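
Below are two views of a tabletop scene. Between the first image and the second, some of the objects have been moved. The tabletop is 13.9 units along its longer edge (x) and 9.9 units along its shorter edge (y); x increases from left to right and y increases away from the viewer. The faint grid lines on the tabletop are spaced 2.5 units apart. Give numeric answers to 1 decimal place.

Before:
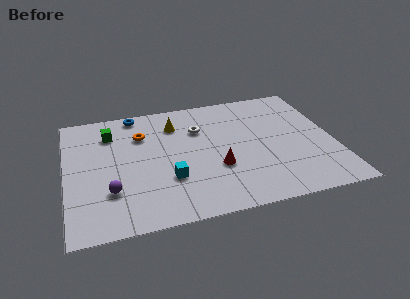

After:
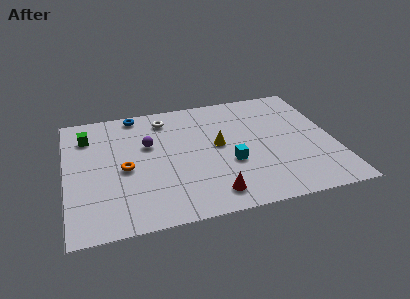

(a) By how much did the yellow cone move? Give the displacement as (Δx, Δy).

(2.1, -2.3)

From the two frames, the yellow cone sits at roughly (5.8, 7.6) before and (7.9, 5.3) after.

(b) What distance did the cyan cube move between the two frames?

3.2

The cyan cube moved from about (5.2, 3.2) to (8.4, 3.7), a distance of √(3.2² + 0.5²) ≈ 3.2.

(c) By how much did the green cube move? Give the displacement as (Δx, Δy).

(-1.2, 0.0)

The green cube started near (2.4, 7.6) and ended near (1.2, 7.6).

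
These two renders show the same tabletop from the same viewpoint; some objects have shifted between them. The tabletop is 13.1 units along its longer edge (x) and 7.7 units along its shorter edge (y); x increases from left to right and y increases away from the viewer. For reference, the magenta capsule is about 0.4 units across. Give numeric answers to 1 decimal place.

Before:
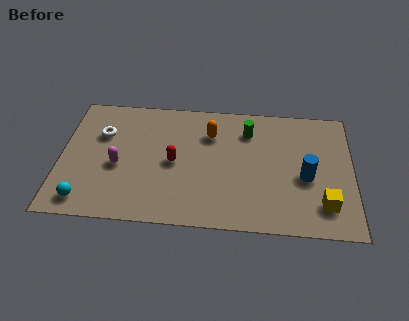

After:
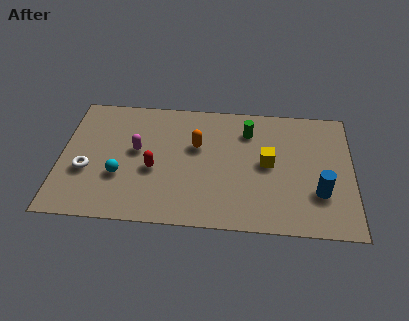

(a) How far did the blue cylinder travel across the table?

1.1

The blue cylinder was near (11.0, 3.3) before and (11.6, 2.4) after, so it travelled √(0.6² + 0.9²) ≈ 1.1 units.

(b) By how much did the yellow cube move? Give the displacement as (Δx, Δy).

(-2.5, 2.3)

The yellow cube was at about (11.8, 1.7) and moved to about (9.3, 4.0).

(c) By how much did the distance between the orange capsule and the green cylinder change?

+0.8

The distance was about 1.7 in the first image and 2.5 in the second, so they moved 0.8 units further apart.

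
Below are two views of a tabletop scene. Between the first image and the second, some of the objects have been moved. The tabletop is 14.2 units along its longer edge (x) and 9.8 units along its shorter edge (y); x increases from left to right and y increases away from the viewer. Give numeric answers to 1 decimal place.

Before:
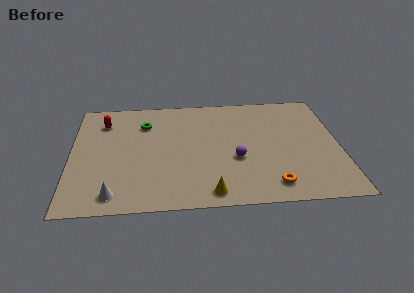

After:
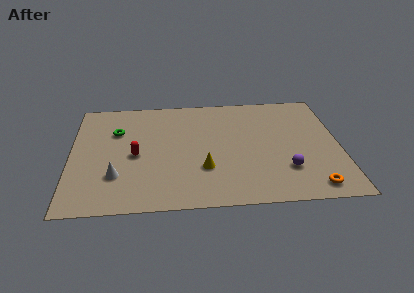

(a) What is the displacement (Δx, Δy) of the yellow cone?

(-0.3, 2.0)

The yellow cone started near (7.3, 1.1) and ended near (7.0, 3.1).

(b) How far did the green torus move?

1.6

The green torus moved from about (3.9, 7.3) to (2.4, 6.7), a distance of √(1.5² + 0.6²) ≈ 1.6.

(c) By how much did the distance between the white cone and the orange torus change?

+2.1

They were about 8.2 units apart before and 10.3 after — 2.1 units further apart.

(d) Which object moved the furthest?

the red capsule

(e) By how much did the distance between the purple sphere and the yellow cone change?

+1.3

The distance was about 3.0 in the first image and 4.3 in the second, so they moved 1.3 units further apart.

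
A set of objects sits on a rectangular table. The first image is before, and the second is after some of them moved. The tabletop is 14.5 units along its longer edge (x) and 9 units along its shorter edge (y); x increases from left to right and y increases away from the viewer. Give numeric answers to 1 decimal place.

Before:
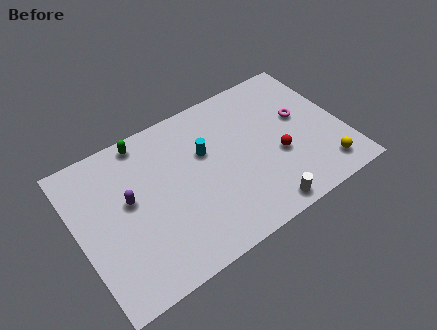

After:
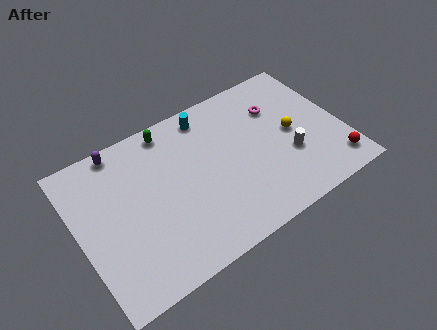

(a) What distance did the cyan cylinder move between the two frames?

2.2

From (7.1, 5.7) to (7.6, 7.8), the cyan cylinder covered √(0.5² + 2.1²) ≈ 2.2 units.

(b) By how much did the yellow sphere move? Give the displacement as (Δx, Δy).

(-1.2, 3.0)

The yellow sphere started near (13.0, 1.5) and ended near (11.8, 4.5).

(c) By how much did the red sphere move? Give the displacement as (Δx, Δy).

(2.8, -2.0)

The red sphere started near (10.8, 3.5) and ended near (13.6, 1.5).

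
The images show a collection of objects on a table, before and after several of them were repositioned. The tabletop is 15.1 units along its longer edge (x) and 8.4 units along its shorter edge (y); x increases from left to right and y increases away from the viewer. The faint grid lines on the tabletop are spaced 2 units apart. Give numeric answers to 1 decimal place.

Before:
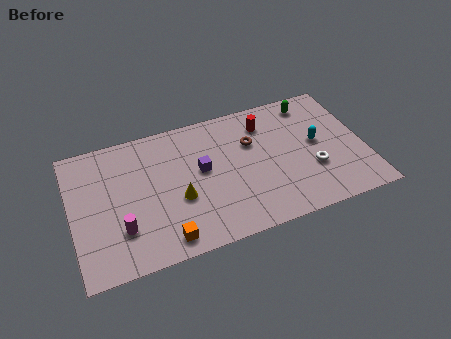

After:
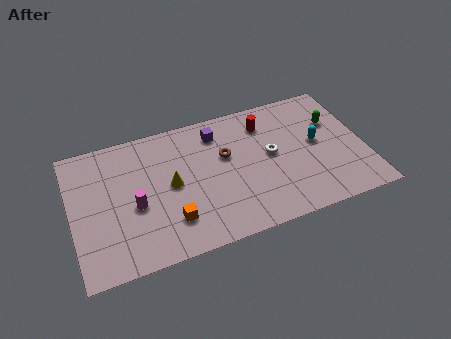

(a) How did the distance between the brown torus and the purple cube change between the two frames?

-1.2

The distance was about 2.8 in the first image and 1.6 in the second, so they moved 1.2 units closer together.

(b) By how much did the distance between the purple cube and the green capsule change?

-0.4

Before: roughly 6.5 units apart; after: 6.1. That's 0.4 units closer together.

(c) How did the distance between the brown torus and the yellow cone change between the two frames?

-1.6

The distance was about 4.6 in the first image and 3.0 in the second, so they moved 1.6 units closer together.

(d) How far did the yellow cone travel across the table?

1.0

The yellow cone was near (5.4, 3.3) before and (5.1, 4.3) after, so it travelled √(0.3² + 1.0²) ≈ 1.0 units.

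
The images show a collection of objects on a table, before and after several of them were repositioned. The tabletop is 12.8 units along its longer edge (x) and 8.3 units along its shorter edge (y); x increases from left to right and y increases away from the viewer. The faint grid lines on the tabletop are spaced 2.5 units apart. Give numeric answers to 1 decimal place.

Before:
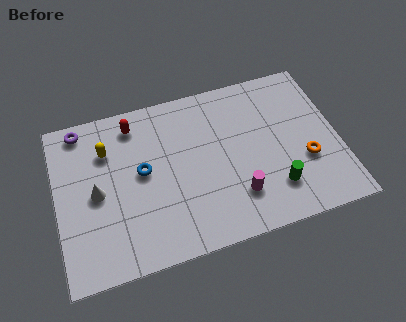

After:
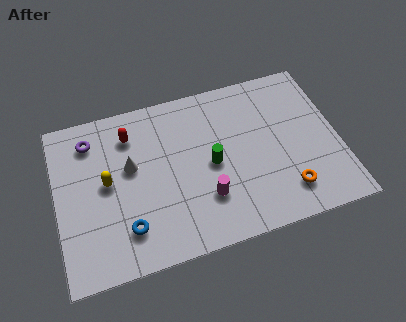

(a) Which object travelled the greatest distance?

the green cylinder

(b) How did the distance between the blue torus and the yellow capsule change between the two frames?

+0.5

The distance was about 2.1 in the first image and 2.6 in the second, so they moved 0.5 units further apart.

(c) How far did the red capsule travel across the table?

0.5

The red capsule moved from about (3.7, 7.0) to (3.5, 6.5), a distance of √(0.2² + 0.5²) ≈ 0.5.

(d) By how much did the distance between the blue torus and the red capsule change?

+2.1

Before: roughly 2.5 units apart; after: 4.6. That's 2.1 units further apart.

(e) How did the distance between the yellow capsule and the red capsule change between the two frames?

+0.8

The distance was about 1.6 in the first image and 2.4 in the second, so they moved 0.8 units further apart.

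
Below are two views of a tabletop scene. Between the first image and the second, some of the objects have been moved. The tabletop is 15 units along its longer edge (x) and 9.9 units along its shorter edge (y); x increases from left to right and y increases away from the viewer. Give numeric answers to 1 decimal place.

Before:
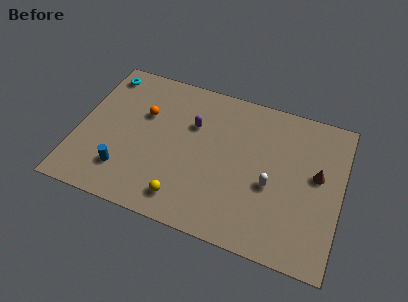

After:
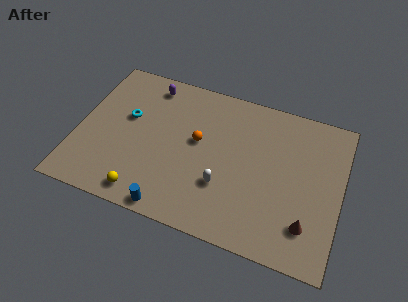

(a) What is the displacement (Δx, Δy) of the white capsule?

(-2.6, -0.9)

From the two frames, the white capsule sits at roughly (11.1, 4.1) before and (8.5, 3.2) after.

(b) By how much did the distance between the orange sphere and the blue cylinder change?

+0.7

They were about 4.2 units apart before and 4.9 after — 0.7 units further apart.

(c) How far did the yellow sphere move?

2.2

The yellow sphere moved from about (6.4, 1.6) to (4.2, 1.2), a distance of √(2.2² + 0.4²) ≈ 2.2.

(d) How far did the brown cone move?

3.3

The brown cone moved from about (13.6, 5.6) to (13.3, 2.3), a distance of √(0.3² + 3.3²) ≈ 3.3.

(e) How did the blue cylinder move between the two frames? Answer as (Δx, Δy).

(2.9, -1.5)

The blue cylinder was at about (2.9, 2.3) and moved to about (5.8, 0.8).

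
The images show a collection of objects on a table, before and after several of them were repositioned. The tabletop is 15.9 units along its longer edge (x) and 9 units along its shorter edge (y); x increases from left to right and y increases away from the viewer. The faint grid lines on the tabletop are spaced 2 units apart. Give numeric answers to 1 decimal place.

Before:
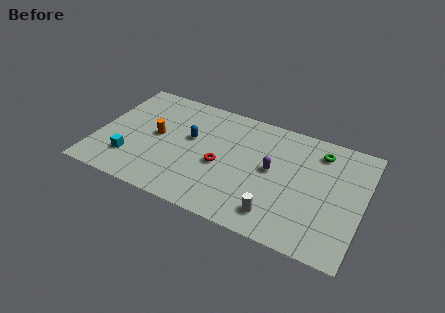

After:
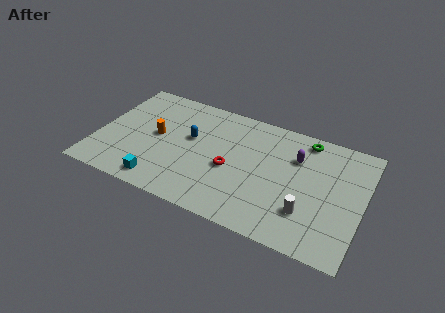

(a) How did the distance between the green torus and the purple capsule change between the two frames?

-2.0

The distance was about 3.6 in the first image and 1.6 in the second, so they moved 2.0 units closer together.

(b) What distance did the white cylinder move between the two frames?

1.9

The white cylinder moved from about (11.1, 1.6) to (12.8, 2.5), a distance of √(1.7² + 0.9²) ≈ 1.9.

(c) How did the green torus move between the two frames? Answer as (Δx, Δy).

(-0.9, 0.6)

The green torus was at about (13.1, 7.3) and moved to about (12.2, 7.9).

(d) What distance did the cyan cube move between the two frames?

2.3

From (2.2, 2.3) to (4.2, 1.2), the cyan cube covered √(2.0² + 1.1²) ≈ 2.3 units.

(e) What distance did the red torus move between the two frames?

0.6

The red torus moved from about (7.5, 3.9) to (8.1, 3.9), a distance of √(0.6² + 0.0²) ≈ 0.6.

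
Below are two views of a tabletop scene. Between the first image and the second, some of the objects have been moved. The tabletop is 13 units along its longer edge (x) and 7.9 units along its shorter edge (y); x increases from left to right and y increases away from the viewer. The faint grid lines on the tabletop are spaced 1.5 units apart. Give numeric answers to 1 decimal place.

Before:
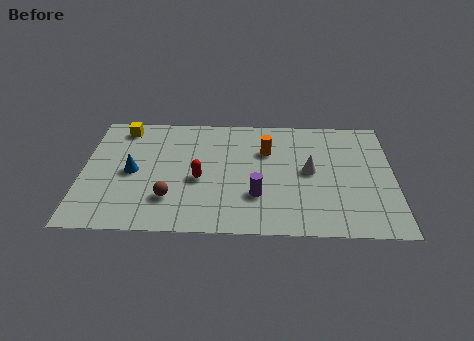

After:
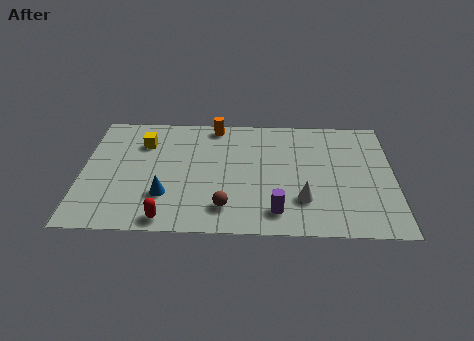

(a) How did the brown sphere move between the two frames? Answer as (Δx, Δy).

(2.3, -0.5)

The brown sphere was at about (3.7, 2.1) and moved to about (6.0, 1.6).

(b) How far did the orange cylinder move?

2.8

The orange cylinder moved from about (7.7, 5.4) to (5.5, 7.1), a distance of √(2.2² + 1.7²) ≈ 2.8.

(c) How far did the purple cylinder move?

1.3

The purple cylinder was near (7.3, 2.4) before and (8.1, 1.4) after, so it travelled √(0.8² + 1.0²) ≈ 1.3 units.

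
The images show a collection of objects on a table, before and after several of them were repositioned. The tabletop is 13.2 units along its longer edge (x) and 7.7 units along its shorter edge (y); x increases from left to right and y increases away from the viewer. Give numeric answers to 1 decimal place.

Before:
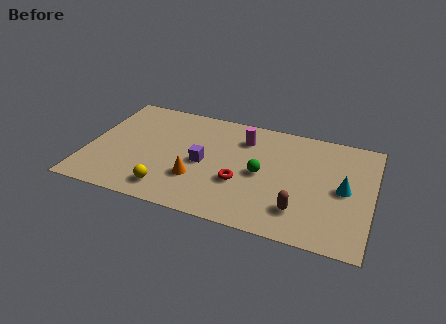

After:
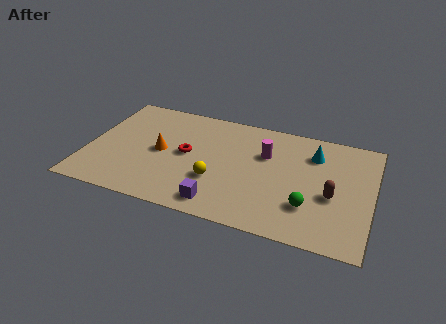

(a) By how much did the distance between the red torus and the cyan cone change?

+1.3

Before: roughly 4.8 units apart; after: 6.1. That's 1.3 units further apart.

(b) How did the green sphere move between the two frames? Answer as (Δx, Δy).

(2.3, -1.5)

The green sphere was at about (8.1, 3.7) and moved to about (10.4, 2.2).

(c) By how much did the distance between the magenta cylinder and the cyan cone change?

-2.9

They were about 5.2 units apart before and 2.3 after — 2.9 units closer together.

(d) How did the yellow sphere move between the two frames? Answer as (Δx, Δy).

(2.1, 1.3)

The yellow sphere was at about (4.0, 1.3) and moved to about (6.1, 2.6).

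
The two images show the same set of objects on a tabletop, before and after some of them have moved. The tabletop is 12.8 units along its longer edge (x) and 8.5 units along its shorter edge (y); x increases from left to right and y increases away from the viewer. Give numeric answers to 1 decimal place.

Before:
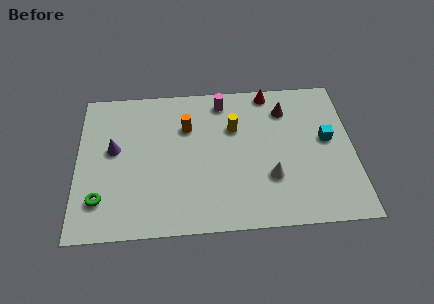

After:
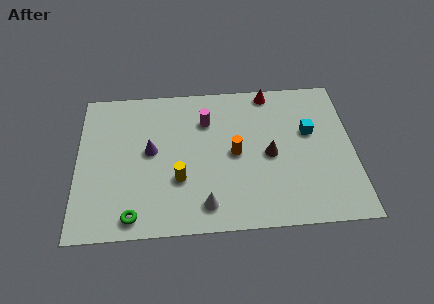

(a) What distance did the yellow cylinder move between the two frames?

3.8

The yellow cylinder moved from about (7.3, 5.7) to (4.7, 2.9), a distance of √(2.6² + 2.8²) ≈ 3.8.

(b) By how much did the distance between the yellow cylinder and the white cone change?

-1.5

They were about 3.4 units apart before and 1.9 after — 1.5 units closer together.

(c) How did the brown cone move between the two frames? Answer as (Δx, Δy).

(-0.8, -2.6)

The brown cone was at about (9.7, 6.6) and moved to about (8.9, 4.0).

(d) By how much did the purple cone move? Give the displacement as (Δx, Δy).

(1.7, -0.2)

The purple cone was at about (1.7, 4.8) and moved to about (3.4, 4.6).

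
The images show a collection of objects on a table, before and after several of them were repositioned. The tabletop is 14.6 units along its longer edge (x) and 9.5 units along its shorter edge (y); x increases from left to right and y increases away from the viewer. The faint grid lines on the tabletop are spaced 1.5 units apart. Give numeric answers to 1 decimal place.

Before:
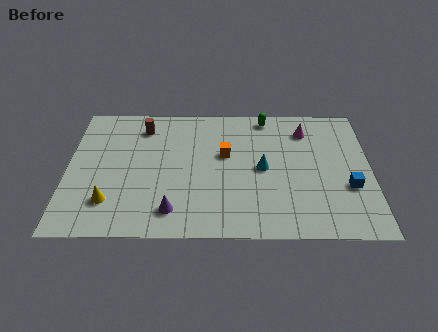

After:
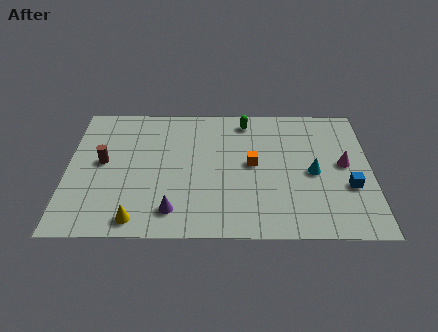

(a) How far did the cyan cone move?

2.4

From (9.4, 4.7) to (11.8, 4.4), the cyan cone covered √(2.4² + 0.3²) ≈ 2.4 units.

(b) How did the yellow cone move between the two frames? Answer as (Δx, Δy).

(1.3, -1.2)

The yellow cone started near (2.1, 2.3) and ended near (3.4, 1.1).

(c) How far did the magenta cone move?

3.1

The magenta cone moved from about (11.5, 7.5) to (13.3, 5.0), a distance of √(1.8² + 2.5²) ≈ 3.1.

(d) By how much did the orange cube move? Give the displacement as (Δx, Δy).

(1.3, -0.7)

The orange cube started near (7.6, 5.7) and ended near (8.9, 5.0).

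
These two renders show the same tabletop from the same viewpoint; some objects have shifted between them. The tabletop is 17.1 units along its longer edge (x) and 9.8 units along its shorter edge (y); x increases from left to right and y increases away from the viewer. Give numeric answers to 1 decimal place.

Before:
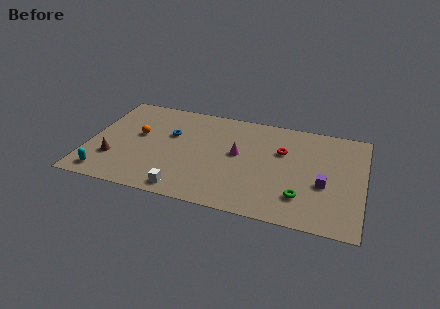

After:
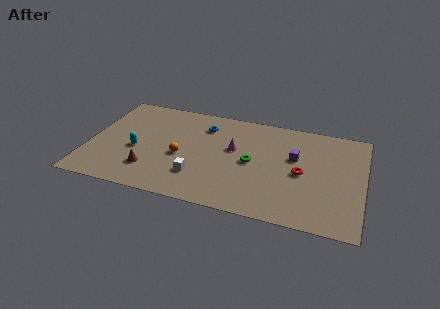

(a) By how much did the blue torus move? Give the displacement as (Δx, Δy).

(2.0, 1.4)

The blue torus started near (5.0, 6.2) and ended near (7.0, 7.6).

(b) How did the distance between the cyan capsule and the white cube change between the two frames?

-0.7

The distance was about 5.0 in the first image and 4.3 in the second, so they moved 0.7 units closer together.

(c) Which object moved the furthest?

the green torus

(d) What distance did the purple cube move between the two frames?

2.8

The purple cube was near (14.7, 3.9) before and (12.8, 6.0) after, so it travelled √(1.9² + 2.1²) ≈ 2.8 units.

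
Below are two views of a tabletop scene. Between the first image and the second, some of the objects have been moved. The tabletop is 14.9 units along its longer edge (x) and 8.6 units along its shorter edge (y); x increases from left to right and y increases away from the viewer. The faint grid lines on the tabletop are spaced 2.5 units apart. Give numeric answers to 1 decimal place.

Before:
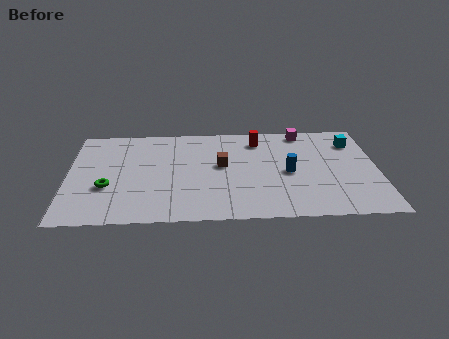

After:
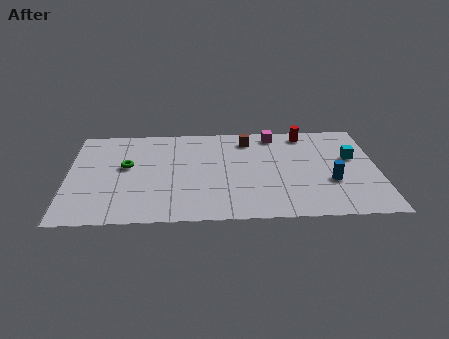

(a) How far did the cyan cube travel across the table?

1.4

The cyan cube moved from about (13.8, 6.6) to (13.7, 5.2), a distance of √(0.1² + 1.4²) ≈ 1.4.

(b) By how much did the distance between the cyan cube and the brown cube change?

-1.3

Before: roughly 6.6 units apart; after: 5.3. That's 1.3 units closer together.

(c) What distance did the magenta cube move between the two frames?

1.4

The magenta cube moved from about (11.4, 7.7) to (10.0, 7.5), a distance of √(1.4² + 0.2²) ≈ 1.4.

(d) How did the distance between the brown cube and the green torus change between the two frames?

+0.5

The distance was about 5.8 in the first image and 6.3 in the second, so they moved 0.5 units further apart.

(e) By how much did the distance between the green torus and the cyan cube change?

-1.5

Before: roughly 12.4 units apart; after: 10.9. That's 1.5 units closer together.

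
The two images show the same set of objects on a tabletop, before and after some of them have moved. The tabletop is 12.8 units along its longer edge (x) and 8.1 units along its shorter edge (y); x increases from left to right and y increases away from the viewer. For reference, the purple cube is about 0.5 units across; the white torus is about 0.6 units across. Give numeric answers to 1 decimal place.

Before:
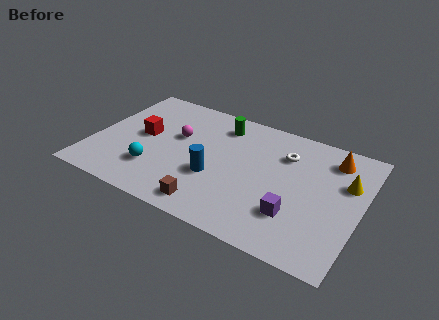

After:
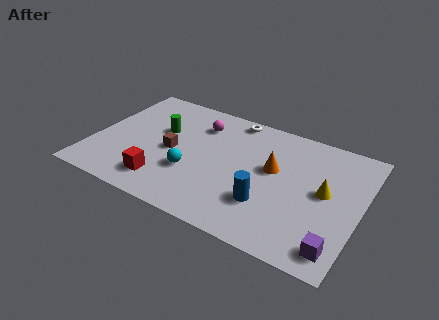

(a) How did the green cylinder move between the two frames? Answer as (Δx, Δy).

(-2.7, -1.6)

The green cylinder started near (5.8, 6.6) and ended near (3.1, 5.0).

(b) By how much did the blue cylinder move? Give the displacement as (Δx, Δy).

(2.6, -0.6)

The blue cylinder started near (6.0, 3.0) and ended near (8.6, 2.4).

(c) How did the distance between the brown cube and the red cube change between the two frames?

-2.8

The distance was about 5.0 in the first image and 2.2 in the second, so they moved 2.8 units closer together.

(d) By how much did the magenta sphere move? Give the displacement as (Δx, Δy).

(0.9, 1.3)

The magenta sphere was at about (3.9, 4.9) and moved to about (4.8, 6.2).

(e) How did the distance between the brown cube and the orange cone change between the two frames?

-2.6

They were about 7.5 units apart before and 4.9 after — 2.6 units closer together.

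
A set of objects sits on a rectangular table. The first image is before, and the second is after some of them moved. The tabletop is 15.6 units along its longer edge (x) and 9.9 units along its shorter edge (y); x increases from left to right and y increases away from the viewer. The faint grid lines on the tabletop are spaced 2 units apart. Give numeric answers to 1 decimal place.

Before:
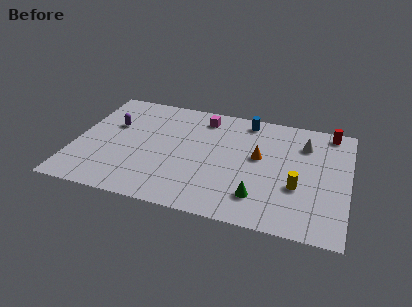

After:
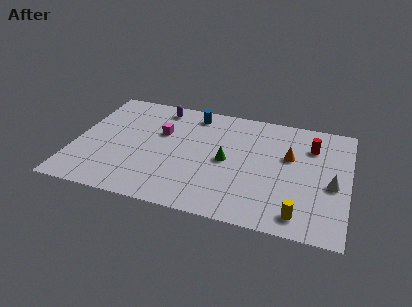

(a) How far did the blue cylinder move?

3.1

From (9.6, 8.7) to (6.5, 8.5), the blue cylinder covered √(3.1² + 0.2²) ≈ 3.1 units.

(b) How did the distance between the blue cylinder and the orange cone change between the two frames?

+3.0

They were about 3.2 units apart before and 6.2 after — 3.0 units further apart.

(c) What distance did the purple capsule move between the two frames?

3.4

From (2.0, 6.3) to (4.5, 8.6), the purple capsule covered √(2.5² + 2.3²) ≈ 3.4 units.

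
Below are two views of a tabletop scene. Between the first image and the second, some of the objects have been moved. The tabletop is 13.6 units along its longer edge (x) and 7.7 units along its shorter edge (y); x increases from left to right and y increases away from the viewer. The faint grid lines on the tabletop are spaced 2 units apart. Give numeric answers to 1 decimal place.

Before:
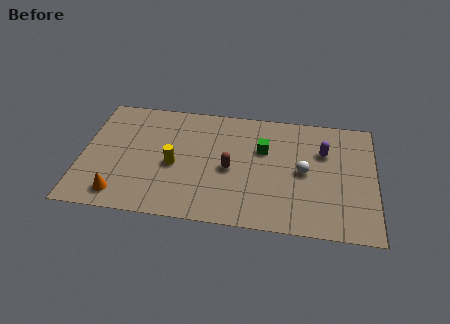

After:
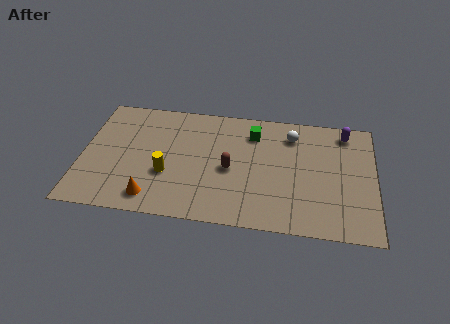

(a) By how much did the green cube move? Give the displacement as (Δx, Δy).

(-0.5, 1.0)

The green cube was at about (8.4, 5.0) and moved to about (7.9, 6.0).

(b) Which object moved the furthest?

the white sphere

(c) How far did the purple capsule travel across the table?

1.7

The purple capsule was near (11.2, 5.2) before and (12.2, 6.6) after, so it travelled √(1.0² + 1.4²) ≈ 1.7 units.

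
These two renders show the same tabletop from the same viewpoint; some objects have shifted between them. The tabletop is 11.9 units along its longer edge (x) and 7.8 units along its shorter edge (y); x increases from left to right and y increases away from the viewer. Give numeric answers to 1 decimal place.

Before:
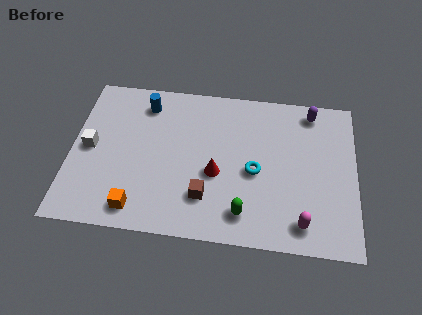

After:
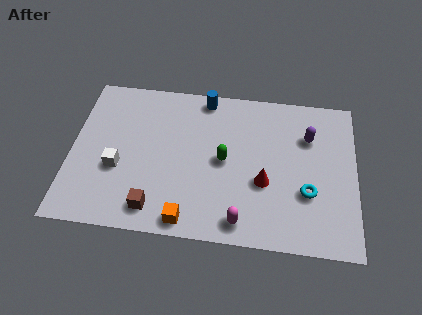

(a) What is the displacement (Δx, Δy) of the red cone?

(2.0, -0.2)

From the two frames, the red cone sits at roughly (6.1, 3.2) before and (8.1, 3.0) after.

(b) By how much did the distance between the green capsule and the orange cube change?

-1.0

Before: roughly 4.4 units apart; after: 3.4. That's 1.0 units closer together.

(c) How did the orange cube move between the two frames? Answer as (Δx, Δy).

(2.1, -0.3)

The orange cube started near (2.9, 1.1) and ended near (5.0, 0.8).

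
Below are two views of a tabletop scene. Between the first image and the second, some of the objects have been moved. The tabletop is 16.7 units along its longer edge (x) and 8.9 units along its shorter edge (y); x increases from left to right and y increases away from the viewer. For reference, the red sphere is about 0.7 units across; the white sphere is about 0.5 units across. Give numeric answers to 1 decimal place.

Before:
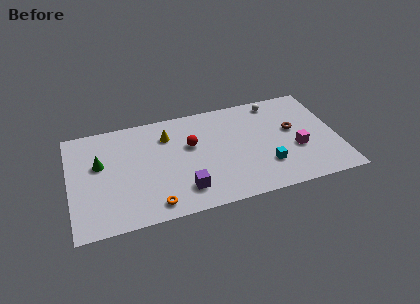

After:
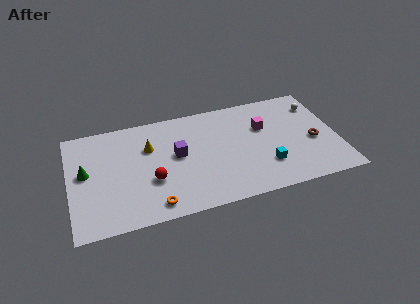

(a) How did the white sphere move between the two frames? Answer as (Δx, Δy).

(2.6, -0.9)

From the two frames, the white sphere sits at roughly (13.1, 7.8) before and (15.7, 6.9) after.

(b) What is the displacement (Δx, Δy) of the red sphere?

(-2.6, -2.3)

From the two frames, the red sphere sits at roughly (7.6, 5.5) before and (5.0, 3.2) after.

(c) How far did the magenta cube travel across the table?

3.1

The magenta cube moved from about (14.1, 3.4) to (12.2, 5.8), a distance of √(1.9² + 2.4²) ≈ 3.1.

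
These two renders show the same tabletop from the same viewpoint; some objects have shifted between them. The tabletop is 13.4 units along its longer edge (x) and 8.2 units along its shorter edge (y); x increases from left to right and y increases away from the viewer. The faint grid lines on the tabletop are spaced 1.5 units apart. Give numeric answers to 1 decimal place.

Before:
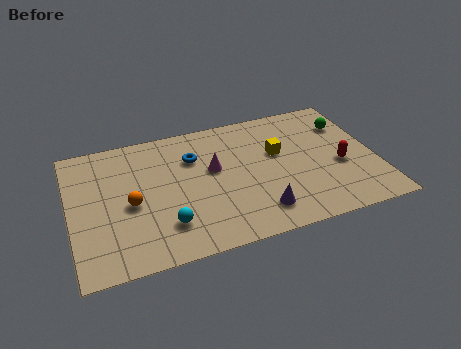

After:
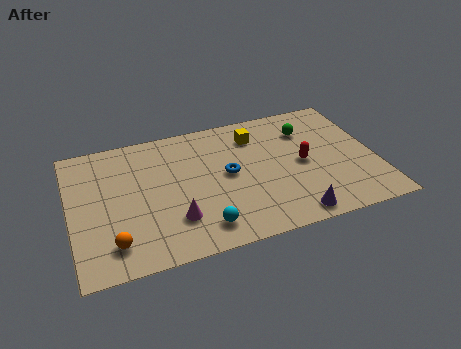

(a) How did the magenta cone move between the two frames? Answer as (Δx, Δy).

(-1.9, -2.6)

The magenta cone was at about (6.3, 4.8) and moved to about (4.4, 2.2).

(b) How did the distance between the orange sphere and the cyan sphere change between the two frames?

+1.6

They were about 2.2 units apart before and 3.8 after — 1.6 units further apart.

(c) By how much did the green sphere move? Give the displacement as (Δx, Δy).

(-1.8, 0.1)

The green sphere was at about (12.4, 6.0) and moved to about (10.6, 6.1).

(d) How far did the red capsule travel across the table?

1.7

The red capsule moved from about (11.8, 3.4) to (10.2, 4.0), a distance of √(1.6² + 0.6²) ≈ 1.7.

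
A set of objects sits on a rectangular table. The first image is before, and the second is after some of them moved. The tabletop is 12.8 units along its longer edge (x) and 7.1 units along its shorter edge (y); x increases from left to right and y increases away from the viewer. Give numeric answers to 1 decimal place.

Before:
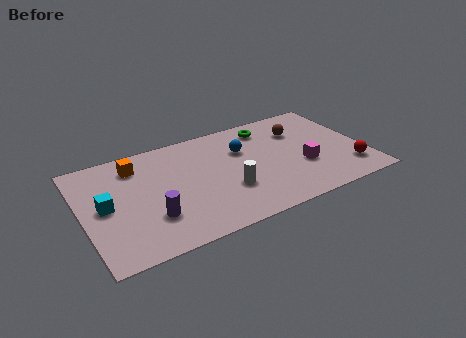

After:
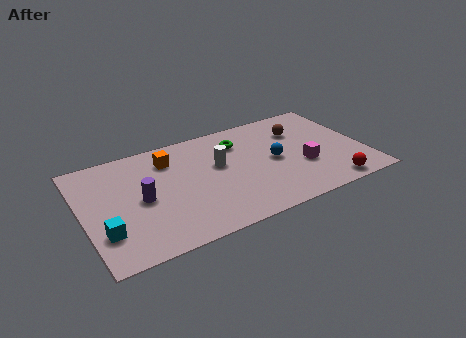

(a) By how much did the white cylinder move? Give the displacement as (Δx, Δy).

(-0.2, 1.8)

The white cylinder was at about (6.4, 2.4) and moved to about (6.2, 4.2).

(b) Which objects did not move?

the brown sphere and the magenta cube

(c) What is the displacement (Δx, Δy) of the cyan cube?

(-0.2, -1.6)

The cyan cube was at about (1.0, 3.6) and moved to about (0.8, 2.0).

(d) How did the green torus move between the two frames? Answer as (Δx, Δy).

(-1.4, -0.5)

The green torus was at about (8.7, 5.9) and moved to about (7.3, 5.4).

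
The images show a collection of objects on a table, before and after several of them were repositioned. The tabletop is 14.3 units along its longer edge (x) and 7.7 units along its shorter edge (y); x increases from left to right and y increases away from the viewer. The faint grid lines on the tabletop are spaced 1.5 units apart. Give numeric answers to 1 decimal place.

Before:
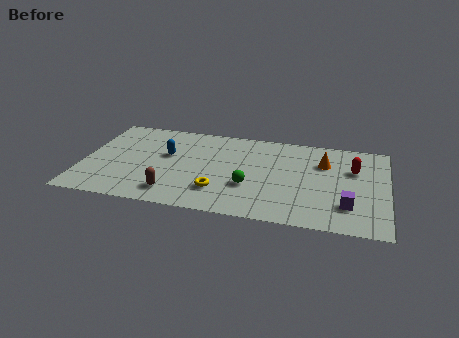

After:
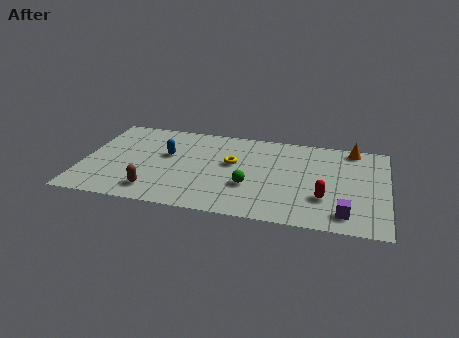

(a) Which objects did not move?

the green sphere and the blue capsule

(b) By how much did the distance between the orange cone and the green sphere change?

+2.0

The distance was about 4.3 in the first image and 6.3 in the second, so they moved 2.0 units further apart.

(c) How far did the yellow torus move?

2.5

The yellow torus was near (6.5, 2.0) before and (7.0, 4.5) after, so it travelled √(0.5² + 2.5²) ≈ 2.5 units.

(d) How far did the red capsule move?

3.0

The red capsule was near (12.7, 5.1) before and (11.4, 2.4) after, so it travelled √(1.3² + 2.7²) ≈ 3.0 units.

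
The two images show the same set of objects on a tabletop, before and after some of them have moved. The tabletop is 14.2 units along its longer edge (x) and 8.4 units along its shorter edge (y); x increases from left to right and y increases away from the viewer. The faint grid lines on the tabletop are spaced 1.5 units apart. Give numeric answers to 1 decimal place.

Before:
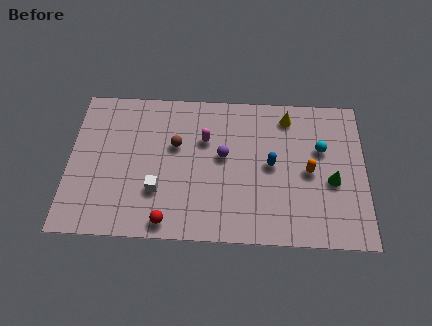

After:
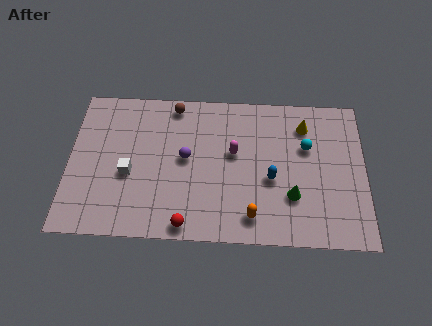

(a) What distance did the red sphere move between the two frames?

0.9

From (4.8, 0.9) to (5.7, 0.8), the red sphere covered √(0.9² + 0.1²) ≈ 0.9 units.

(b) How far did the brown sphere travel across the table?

2.3

The brown sphere was near (5.1, 5.2) before and (5.0, 7.5) after, so it travelled √(0.1² + 2.3²) ≈ 2.3 units.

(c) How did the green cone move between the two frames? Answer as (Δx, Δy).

(-1.9, -0.9)

From the two frames, the green cone sits at roughly (12.6, 3.5) before and (10.7, 2.6) after.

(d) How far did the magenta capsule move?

1.6

The magenta capsule was near (6.5, 5.6) before and (7.9, 4.9) after, so it travelled √(1.4² + 0.7²) ≈ 1.6 units.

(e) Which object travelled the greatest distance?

the orange capsule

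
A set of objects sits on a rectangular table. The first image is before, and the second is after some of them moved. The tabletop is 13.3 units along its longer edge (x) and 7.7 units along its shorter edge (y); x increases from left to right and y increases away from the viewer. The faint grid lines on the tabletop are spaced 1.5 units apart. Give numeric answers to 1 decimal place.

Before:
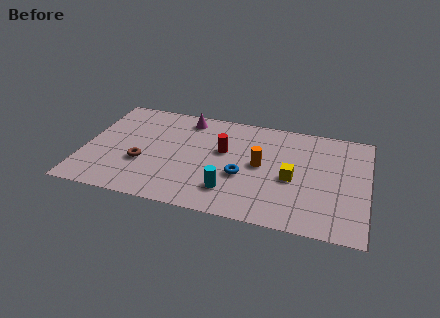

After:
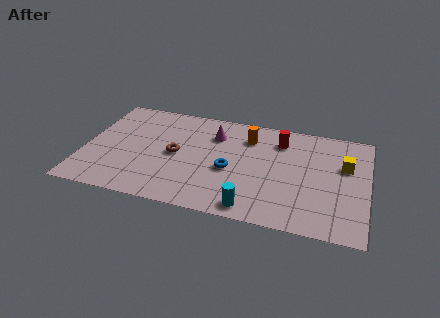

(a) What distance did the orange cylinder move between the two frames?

2.0

From (8.3, 4.0) to (7.6, 5.9), the orange cylinder covered √(0.7² + 1.9²) ≈ 2.0 units.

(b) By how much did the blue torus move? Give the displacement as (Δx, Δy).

(-0.6, 0.3)

From the two frames, the blue torus sits at roughly (7.5, 3.0) before and (6.9, 3.3) after.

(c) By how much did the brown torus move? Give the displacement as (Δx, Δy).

(1.5, 1.0)

From the two frames, the brown torus sits at roughly (2.8, 2.8) before and (4.3, 3.8) after.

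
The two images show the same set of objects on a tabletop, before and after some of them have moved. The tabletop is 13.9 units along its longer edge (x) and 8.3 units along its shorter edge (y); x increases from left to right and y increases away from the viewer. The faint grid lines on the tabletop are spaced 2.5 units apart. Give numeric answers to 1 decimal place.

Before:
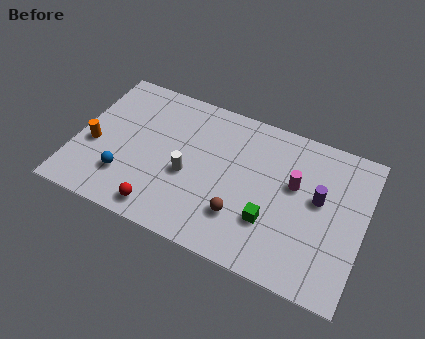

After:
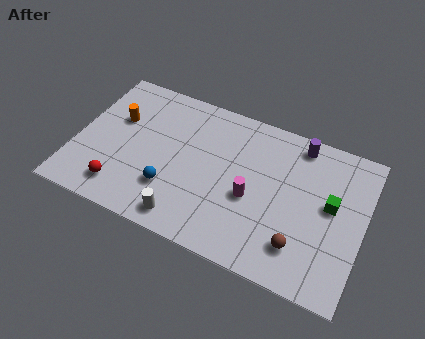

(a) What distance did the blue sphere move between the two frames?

2.2

From (2.6, 2.2) to (4.8, 2.4), the blue sphere covered √(2.2² + 0.2²) ≈ 2.2 units.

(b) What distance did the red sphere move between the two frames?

2.0

The red sphere moved from about (4.5, 1.1) to (2.5, 1.5), a distance of √(2.0² + 0.4²) ≈ 2.0.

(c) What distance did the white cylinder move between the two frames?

2.4

The white cylinder moved from about (5.5, 3.5) to (5.7, 1.1), a distance of √(0.2² + 2.4²) ≈ 2.4.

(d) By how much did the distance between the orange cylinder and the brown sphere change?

+2.5

The distance was about 7.4 in the first image and 9.9 in the second, so they moved 2.5 units further apart.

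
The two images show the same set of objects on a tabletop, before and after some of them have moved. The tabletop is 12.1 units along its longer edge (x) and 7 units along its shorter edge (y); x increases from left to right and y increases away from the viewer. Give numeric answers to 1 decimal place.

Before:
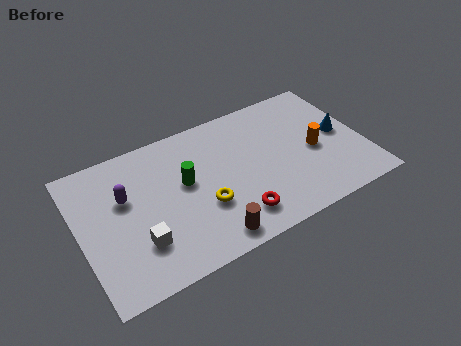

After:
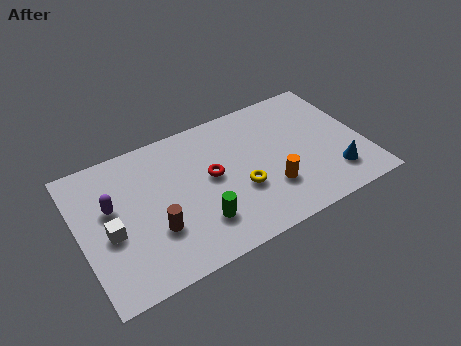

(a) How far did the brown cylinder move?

2.5

From (5.1, 0.9) to (3.0, 2.3), the brown cylinder covered √(2.1² + 1.4²) ≈ 2.5 units.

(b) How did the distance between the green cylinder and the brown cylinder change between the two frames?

-1.3

They were about 3.2 units apart before and 1.9 after — 1.3 units closer together.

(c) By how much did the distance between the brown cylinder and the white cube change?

-1.1

They were about 3.0 units apart before and 1.9 after — 1.1 units closer together.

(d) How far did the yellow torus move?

1.6

The yellow torus moved from about (5.1, 2.5) to (6.7, 2.6), a distance of √(1.6² + 0.1²) ≈ 1.6.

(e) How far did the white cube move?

1.5

From (2.3, 2.0) to (1.2, 3.0), the white cube covered √(1.1² + 1.0²) ≈ 1.5 units.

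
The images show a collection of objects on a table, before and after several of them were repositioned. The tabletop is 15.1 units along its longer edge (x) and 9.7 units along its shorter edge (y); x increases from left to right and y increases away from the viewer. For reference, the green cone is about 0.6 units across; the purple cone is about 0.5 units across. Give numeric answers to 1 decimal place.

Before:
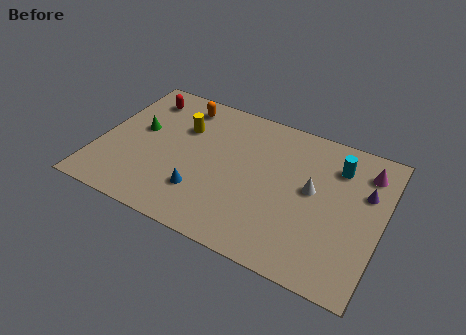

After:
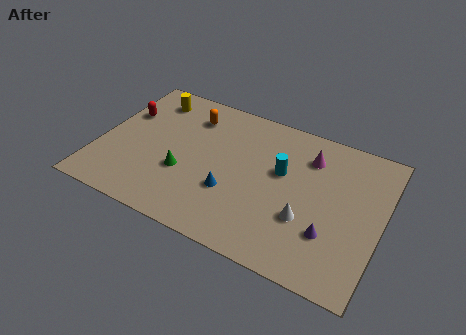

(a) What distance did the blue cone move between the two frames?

1.7

The blue cone moved from about (5.8, 2.6) to (7.3, 3.3), a distance of √(1.5² + 0.7²) ≈ 1.7.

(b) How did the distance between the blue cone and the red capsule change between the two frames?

+0.4

Before: roughly 6.6 units apart; after: 7.0. That's 0.4 units further apart.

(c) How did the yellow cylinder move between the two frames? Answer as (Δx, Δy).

(-2.0, 1.4)

The yellow cylinder started near (4.2, 6.6) and ended near (2.2, 8.0).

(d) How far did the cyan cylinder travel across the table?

3.2

The cyan cylinder moved from about (12.5, 7.4) to (9.7, 5.8), a distance of √(2.8² + 1.6²) ≈ 3.2.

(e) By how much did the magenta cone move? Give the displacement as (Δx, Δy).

(-3.0, -0.3)

The magenta cone was at about (14.0, 7.7) and moved to about (11.0, 7.4).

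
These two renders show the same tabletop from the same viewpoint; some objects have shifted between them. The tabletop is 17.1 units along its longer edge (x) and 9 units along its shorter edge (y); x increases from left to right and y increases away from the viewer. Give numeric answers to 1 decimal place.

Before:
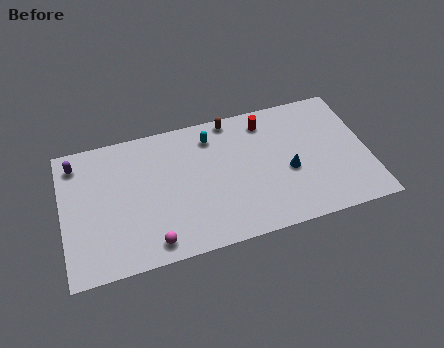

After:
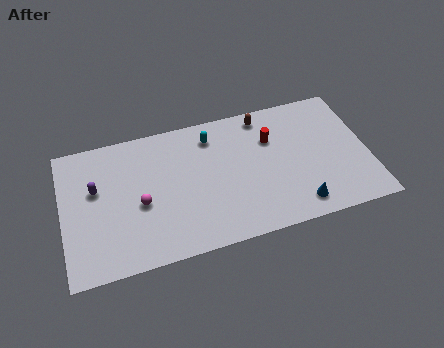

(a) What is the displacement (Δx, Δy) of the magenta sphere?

(-0.5, 2.7)

The magenta sphere started near (4.8, 1.2) and ended near (4.3, 3.9).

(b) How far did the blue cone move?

2.4

The blue cone moved from about (12.6, 3.8) to (12.9, 1.4), a distance of √(0.3² + 2.4²) ≈ 2.4.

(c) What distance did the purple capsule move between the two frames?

2.2

From (0.9, 7.5) to (1.9, 5.5), the purple capsule covered √(1.0² + 2.0²) ≈ 2.2 units.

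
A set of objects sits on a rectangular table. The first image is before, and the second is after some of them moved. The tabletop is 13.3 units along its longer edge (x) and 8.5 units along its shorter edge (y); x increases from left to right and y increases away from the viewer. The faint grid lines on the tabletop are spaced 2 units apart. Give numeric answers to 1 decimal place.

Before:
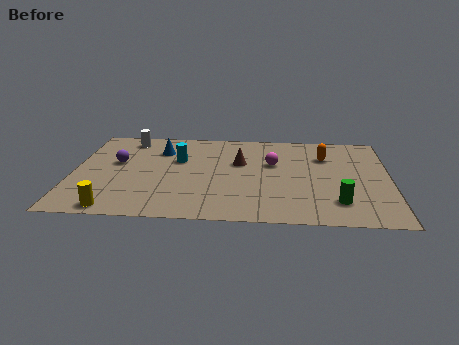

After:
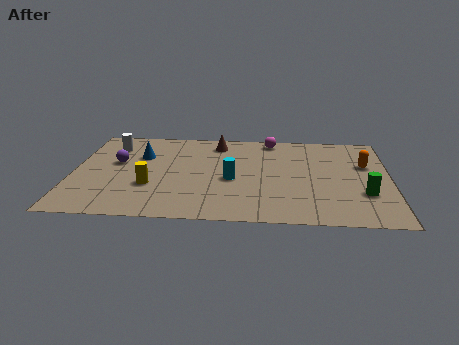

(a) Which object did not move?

the purple sphere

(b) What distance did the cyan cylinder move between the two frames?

2.9

The cyan cylinder moved from about (4.4, 5.4) to (6.7, 3.7), a distance of √(2.3² + 1.7²) ≈ 2.9.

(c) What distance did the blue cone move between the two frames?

1.0

From (3.6, 6.3) to (2.8, 5.7), the blue cone covered √(0.8² + 0.6²) ≈ 1.0 units.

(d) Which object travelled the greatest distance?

the cyan cylinder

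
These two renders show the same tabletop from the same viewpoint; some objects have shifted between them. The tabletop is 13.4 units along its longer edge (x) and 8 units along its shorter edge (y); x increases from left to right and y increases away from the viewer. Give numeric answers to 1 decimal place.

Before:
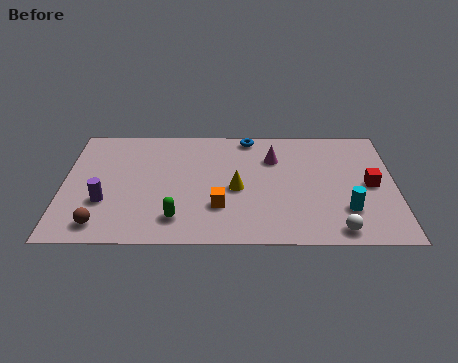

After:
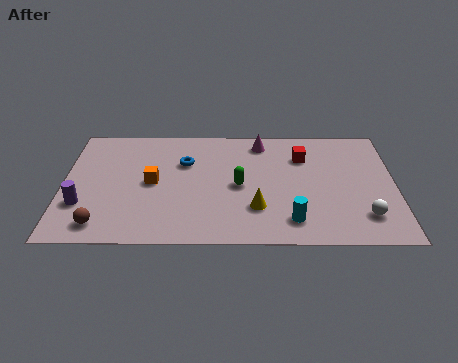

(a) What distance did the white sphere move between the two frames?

1.4

From (11.0, 0.9) to (12.1, 1.8), the white sphere covered √(1.1² + 0.9²) ≈ 1.4 units.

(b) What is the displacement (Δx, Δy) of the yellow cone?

(0.8, -1.3)

The yellow cone started near (7.0, 3.6) and ended near (7.8, 2.3).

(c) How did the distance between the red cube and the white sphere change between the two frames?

+1.4

Before: roughly 3.3 units apart; after: 4.7. That's 1.4 units further apart.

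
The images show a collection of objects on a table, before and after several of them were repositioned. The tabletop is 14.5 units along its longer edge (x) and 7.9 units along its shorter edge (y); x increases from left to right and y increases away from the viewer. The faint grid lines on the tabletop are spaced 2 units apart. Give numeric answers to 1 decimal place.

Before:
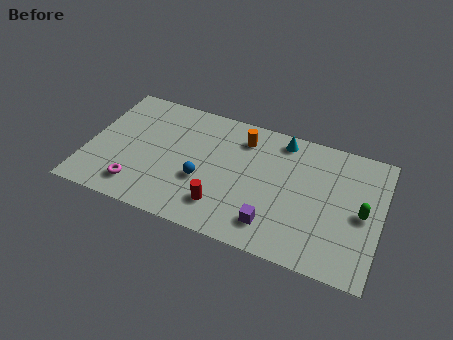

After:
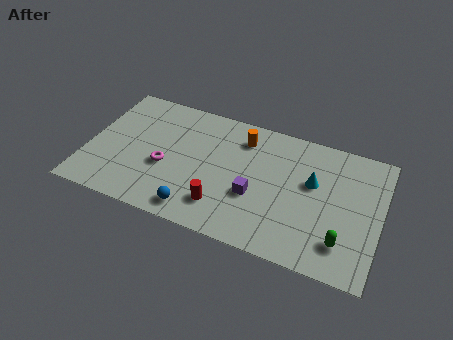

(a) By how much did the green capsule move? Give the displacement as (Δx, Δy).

(-0.8, -2.0)

The green capsule started near (13.6, 3.8) and ended near (12.8, 1.8).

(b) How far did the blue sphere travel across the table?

1.9

From (5.8, 3.0) to (5.7, 1.1), the blue sphere covered √(0.1² + 1.9²) ≈ 1.9 units.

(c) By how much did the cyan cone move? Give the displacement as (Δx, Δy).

(1.7, -2.1)

The cyan cone was at about (9.4, 6.9) and moved to about (11.1, 4.8).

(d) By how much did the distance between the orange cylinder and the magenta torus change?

-2.0

The distance was about 6.8 in the first image and 4.8 in the second, so they moved 2.0 units closer together.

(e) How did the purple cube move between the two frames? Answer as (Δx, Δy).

(-1.0, 1.4)

The purple cube started near (9.4, 1.6) and ended near (8.4, 3.0).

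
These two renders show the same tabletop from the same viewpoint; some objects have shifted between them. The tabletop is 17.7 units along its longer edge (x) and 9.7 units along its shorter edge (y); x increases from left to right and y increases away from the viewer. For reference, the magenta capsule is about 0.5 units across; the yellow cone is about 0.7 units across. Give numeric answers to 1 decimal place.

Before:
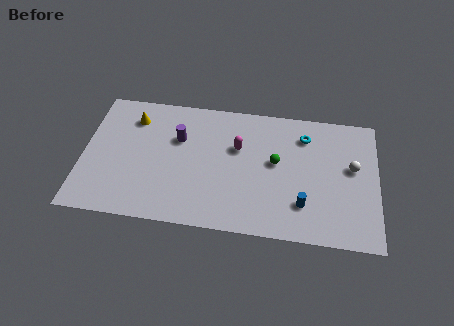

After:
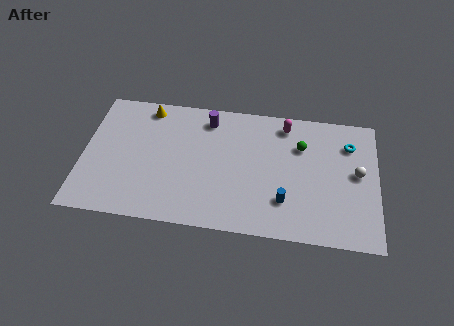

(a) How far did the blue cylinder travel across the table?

1.1

The blue cylinder moved from about (13.3, 2.5) to (12.2, 2.6), a distance of √(1.1² + 0.1²) ≈ 1.1.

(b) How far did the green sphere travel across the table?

2.1

From (11.6, 5.4) to (13.1, 6.8), the green sphere covered √(1.5² + 1.4²) ≈ 2.1 units.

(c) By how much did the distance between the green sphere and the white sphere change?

-0.8

The distance was about 4.6 in the first image and 3.8 in the second, so they moved 0.8 units closer together.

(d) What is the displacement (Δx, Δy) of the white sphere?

(0.3, -0.4)

From the two frames, the white sphere sits at roughly (16.2, 5.6) before and (16.5, 5.2) after.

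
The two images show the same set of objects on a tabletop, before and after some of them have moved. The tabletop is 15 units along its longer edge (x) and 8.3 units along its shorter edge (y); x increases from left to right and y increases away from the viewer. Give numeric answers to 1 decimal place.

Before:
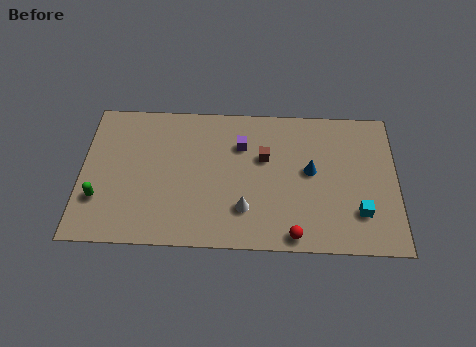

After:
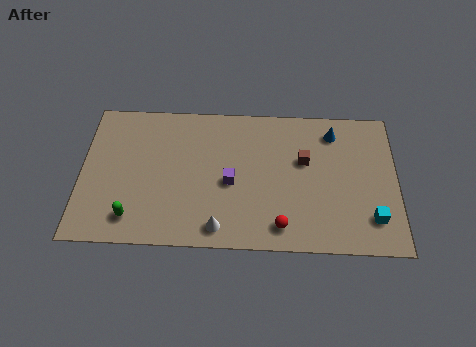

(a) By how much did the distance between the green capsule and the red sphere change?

-2.4

The distance was about 9.4 in the first image and 7.0 in the second, so they moved 2.4 units closer together.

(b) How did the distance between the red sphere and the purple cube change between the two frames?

-2.3

The distance was about 5.7 in the first image and 3.4 in the second, so they moved 2.3 units closer together.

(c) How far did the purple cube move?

2.3

The purple cube was near (7.6, 5.9) before and (7.1, 3.7) after, so it travelled √(0.5² + 2.2²) ≈ 2.3 units.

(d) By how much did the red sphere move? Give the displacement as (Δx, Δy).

(-0.6, 0.5)

The red sphere was at about (10.1, 0.8) and moved to about (9.5, 1.3).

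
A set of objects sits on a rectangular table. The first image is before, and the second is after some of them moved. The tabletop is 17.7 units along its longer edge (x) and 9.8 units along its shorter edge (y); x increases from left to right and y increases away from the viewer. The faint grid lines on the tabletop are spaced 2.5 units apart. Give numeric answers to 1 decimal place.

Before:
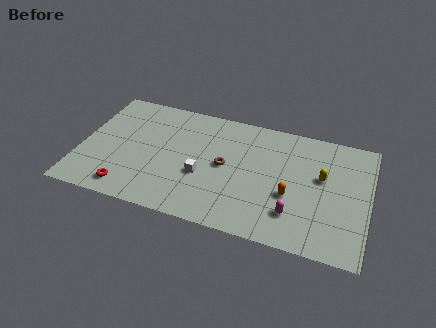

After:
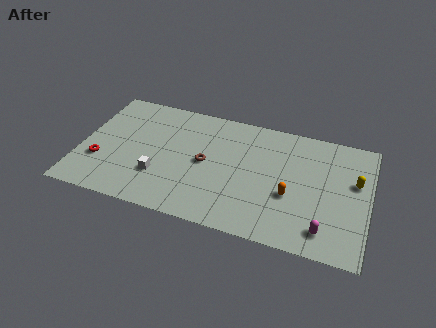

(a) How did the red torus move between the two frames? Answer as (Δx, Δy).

(-1.9, 1.8)

The red torus started near (3.2, 1.4) and ended near (1.3, 3.2).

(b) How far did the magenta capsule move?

2.0

The magenta capsule moved from about (13.3, 2.4) to (15.2, 1.7), a distance of √(1.9² + 0.7²) ≈ 2.0.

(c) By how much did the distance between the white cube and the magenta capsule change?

+4.4

The distance was about 5.9 in the first image and 10.3 in the second, so they moved 4.4 units further apart.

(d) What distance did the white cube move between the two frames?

2.7

The white cube moved from about (7.6, 3.8) to (5.0, 3.0), a distance of √(2.6² + 0.8²) ≈ 2.7.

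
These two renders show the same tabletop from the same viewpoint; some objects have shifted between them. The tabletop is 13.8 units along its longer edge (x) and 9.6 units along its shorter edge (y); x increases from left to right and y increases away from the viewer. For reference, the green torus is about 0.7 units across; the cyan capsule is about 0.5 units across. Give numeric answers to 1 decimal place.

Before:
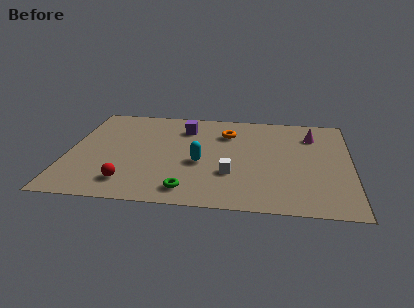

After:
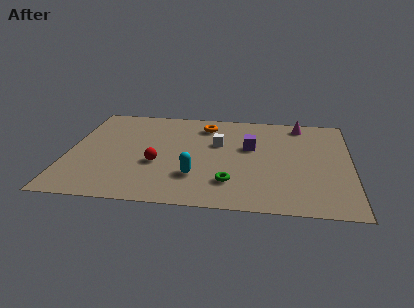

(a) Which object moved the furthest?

the purple cube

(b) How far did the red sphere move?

2.3

The red sphere moved from about (3.1, 1.8) to (4.4, 3.7), a distance of √(1.3² + 1.9²) ≈ 2.3.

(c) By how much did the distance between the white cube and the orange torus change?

-2.1

The distance was about 4.0 in the first image and 1.9 in the second, so they moved 2.1 units closer together.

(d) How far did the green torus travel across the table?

2.2

The green torus moved from about (6.0, 1.4) to (8.0, 2.3), a distance of √(2.0² + 0.9²) ≈ 2.2.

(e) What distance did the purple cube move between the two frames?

3.7

The purple cube was near (5.6, 7.4) before and (8.9, 5.8) after, so it travelled √(3.3² + 1.6²) ≈ 3.7 units.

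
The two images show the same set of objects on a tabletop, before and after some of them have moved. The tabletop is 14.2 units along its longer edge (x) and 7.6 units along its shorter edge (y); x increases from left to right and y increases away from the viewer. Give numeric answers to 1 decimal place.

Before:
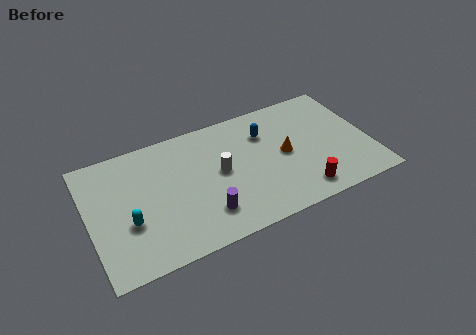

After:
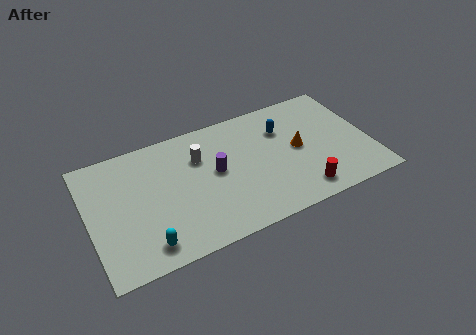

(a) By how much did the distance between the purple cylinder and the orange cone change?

-0.5

The distance was about 4.7 in the first image and 4.2 in the second, so they moved 0.5 units closer together.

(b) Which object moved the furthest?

the purple cylinder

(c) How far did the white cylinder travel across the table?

1.6

From (6.6, 4.0) to (5.7, 5.3), the white cylinder covered √(0.9² + 1.3²) ≈ 1.6 units.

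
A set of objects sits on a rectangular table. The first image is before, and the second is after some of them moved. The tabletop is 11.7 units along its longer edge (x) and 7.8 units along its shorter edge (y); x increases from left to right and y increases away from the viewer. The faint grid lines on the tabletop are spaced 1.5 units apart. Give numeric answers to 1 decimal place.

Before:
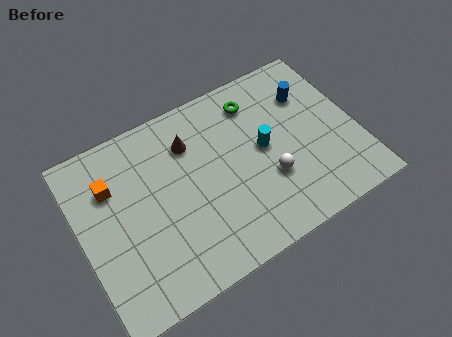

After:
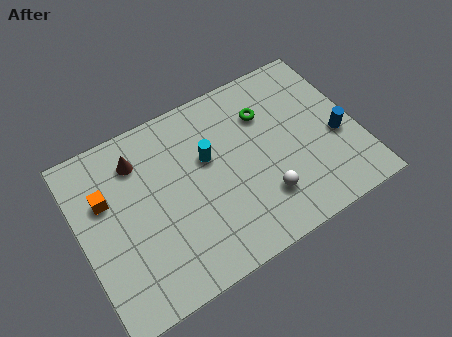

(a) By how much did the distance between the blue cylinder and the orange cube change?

+1.3

Before: roughly 8.5 units apart; after: 9.8. That's 1.3 units further apart.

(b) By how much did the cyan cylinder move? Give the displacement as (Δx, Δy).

(-2.3, 0.7)

The cyan cylinder started near (7.8, 4.1) and ended near (5.5, 4.8).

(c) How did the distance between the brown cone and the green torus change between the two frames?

+2.5

Before: roughly 2.9 units apart; after: 5.4. That's 2.5 units further apart.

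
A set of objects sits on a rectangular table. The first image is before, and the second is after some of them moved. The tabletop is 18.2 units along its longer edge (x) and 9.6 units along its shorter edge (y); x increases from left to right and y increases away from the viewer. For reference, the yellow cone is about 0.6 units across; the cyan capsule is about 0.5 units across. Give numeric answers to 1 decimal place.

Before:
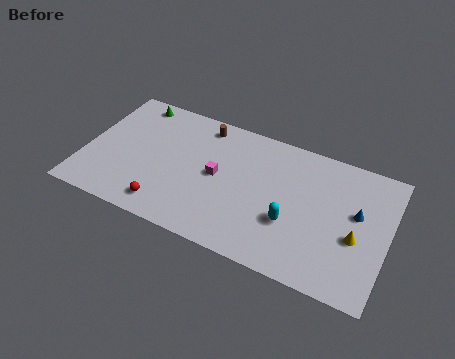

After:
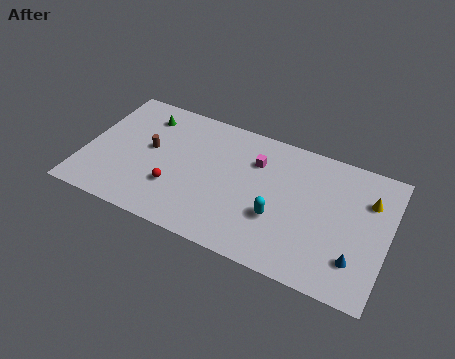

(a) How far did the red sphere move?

1.5

The red sphere moved from about (5.3, 1.5) to (5.6, 3.0), a distance of √(0.3² + 1.5²) ≈ 1.5.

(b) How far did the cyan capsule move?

0.8

From (12.6, 3.4) to (11.8, 3.4), the cyan capsule covered √(0.8² + 0.0²) ≈ 0.8 units.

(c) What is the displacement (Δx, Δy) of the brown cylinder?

(-2.9, -3.0)

The brown cylinder was at about (6.7, 8.3) and moved to about (3.8, 5.3).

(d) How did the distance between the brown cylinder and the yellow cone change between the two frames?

+2.5

Before: roughly 10.7 units apart; after: 13.2. That's 2.5 units further apart.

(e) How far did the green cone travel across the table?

1.1

The green cone was near (2.4, 8.5) before and (3.2, 7.7) after, so it travelled √(0.8² + 0.8²) ≈ 1.1 units.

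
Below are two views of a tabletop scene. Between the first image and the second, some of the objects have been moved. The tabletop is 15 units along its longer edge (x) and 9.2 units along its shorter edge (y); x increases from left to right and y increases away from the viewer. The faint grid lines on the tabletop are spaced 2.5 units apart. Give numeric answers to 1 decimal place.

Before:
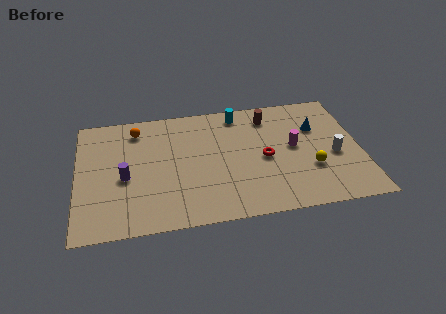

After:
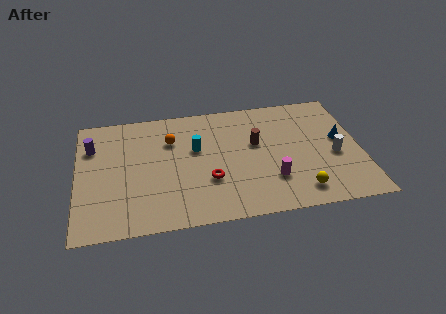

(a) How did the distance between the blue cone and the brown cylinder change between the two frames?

+1.7

They were about 2.8 units apart before and 4.5 after — 1.7 units further apart.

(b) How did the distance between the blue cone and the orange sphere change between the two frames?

-0.6

The distance was about 9.7 in the first image and 9.1 in the second, so they moved 0.6 units closer together.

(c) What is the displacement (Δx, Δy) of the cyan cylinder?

(-2.4, -2.4)

The cyan cylinder was at about (8.7, 8.0) and moved to about (6.3, 5.6).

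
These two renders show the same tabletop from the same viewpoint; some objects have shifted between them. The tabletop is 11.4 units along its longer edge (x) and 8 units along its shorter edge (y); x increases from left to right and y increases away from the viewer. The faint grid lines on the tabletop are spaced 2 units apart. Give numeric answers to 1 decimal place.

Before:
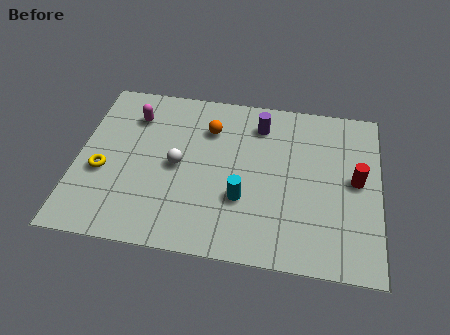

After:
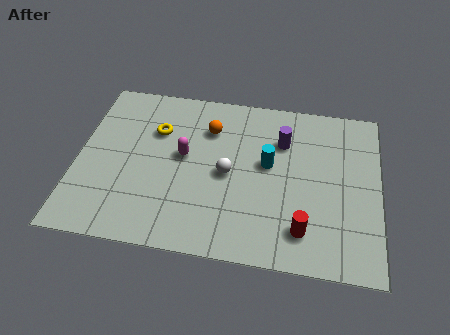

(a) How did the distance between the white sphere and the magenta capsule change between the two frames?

-1.0

They were about 2.8 units apart before and 1.8 after — 1.0 units closer together.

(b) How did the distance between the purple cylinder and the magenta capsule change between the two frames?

-0.9

Before: roughly 4.8 units apart; after: 3.9. That's 0.9 units closer together.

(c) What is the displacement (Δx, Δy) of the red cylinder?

(-1.9, -2.6)

From the two frames, the red cylinder sits at roughly (10.5, 4.2) before and (8.6, 1.6) after.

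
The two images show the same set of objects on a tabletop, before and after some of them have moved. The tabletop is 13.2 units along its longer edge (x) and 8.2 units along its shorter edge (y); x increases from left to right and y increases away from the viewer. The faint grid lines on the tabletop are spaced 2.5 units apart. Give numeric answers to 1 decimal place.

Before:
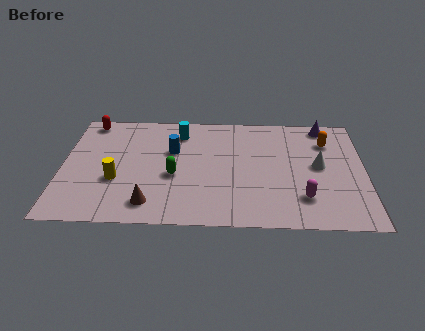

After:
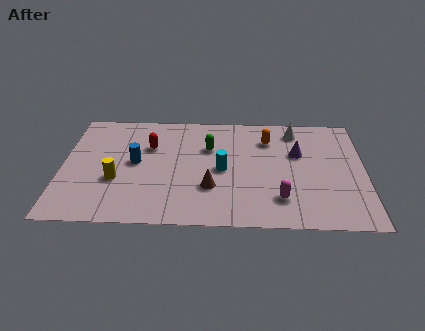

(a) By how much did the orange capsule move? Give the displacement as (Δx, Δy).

(-2.6, 0.1)

From the two frames, the orange capsule sits at roughly (11.6, 6.1) before and (9.0, 6.2) after.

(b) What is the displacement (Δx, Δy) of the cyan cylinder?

(1.9, -2.7)

The cyan cylinder started near (5.1, 6.6) and ended near (7.0, 3.9).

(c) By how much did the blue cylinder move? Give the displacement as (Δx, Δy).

(-1.6, -0.9)

From the two frames, the blue cylinder sits at roughly (4.8, 5.2) before and (3.2, 4.3) after.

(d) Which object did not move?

the yellow cylinder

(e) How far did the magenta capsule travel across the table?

1.0

From (10.5, 2.0) to (9.5, 1.9), the magenta capsule covered √(1.0² + 0.1²) ≈ 1.0 units.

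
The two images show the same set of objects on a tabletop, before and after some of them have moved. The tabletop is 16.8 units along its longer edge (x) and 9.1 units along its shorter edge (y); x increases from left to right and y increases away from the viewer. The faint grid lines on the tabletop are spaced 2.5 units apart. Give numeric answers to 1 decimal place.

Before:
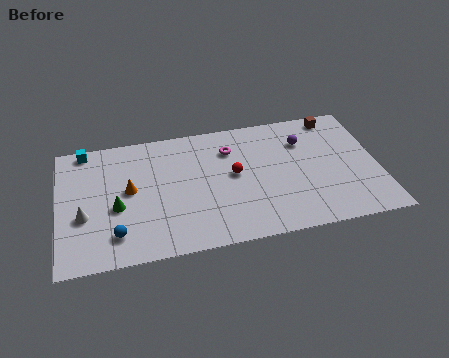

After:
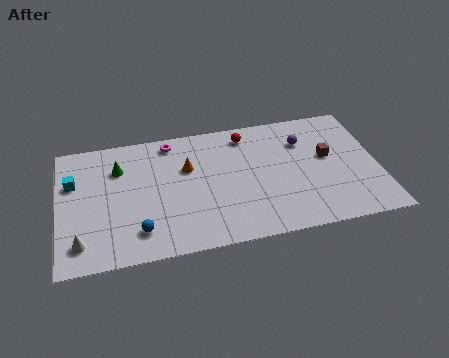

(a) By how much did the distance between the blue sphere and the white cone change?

+0.7

They were about 2.3 units apart before and 3.0 after — 0.7 units further apart.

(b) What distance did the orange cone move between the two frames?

3.3

The orange cone was near (3.7, 4.9) before and (6.8, 5.9) after, so it travelled √(3.1² + 1.0²) ≈ 3.3 units.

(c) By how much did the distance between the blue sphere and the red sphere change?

+1.3

The distance was about 7.0 in the first image and 8.3 in the second, so they moved 1.3 units further apart.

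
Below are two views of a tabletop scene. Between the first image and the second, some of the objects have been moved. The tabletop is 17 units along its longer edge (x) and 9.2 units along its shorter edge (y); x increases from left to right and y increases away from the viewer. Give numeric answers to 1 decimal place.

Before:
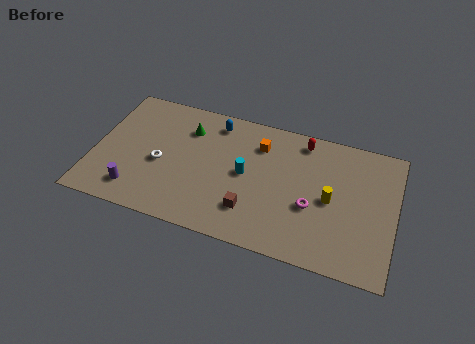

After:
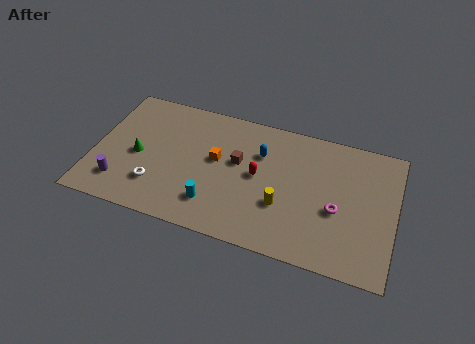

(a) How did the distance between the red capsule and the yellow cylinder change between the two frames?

-1.8

Before: roughly 4.0 units apart; after: 2.2. That's 1.8 units closer together.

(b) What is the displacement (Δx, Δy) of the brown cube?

(-1.0, 3.1)

The brown cube started near (9.1, 2.3) and ended near (8.1, 5.4).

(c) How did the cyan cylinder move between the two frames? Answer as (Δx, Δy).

(-1.6, -2.6)

From the two frames, the cyan cylinder sits at roughly (8.6, 4.7) before and (7.0, 2.1) after.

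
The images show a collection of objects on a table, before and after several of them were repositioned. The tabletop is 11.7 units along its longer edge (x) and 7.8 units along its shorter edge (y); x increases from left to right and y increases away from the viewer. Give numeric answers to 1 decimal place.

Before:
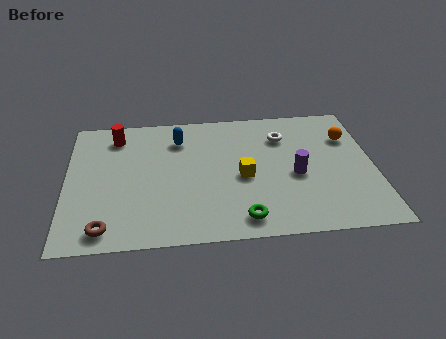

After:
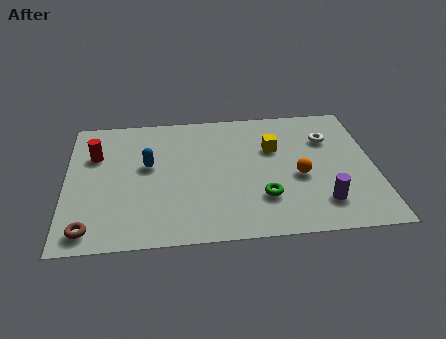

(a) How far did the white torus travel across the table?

1.7

The white torus was near (8.3, 5.8) before and (10.0, 5.5) after, so it travelled √(1.7² + 0.3²) ≈ 1.7 units.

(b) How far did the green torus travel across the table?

1.4

The green torus moved from about (6.6, 1.1) to (7.4, 2.2), a distance of √(0.8² + 1.1²) ≈ 1.4.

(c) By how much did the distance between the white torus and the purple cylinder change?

+1.4

The distance was about 2.4 in the first image and 3.8 in the second, so they moved 1.4 units further apart.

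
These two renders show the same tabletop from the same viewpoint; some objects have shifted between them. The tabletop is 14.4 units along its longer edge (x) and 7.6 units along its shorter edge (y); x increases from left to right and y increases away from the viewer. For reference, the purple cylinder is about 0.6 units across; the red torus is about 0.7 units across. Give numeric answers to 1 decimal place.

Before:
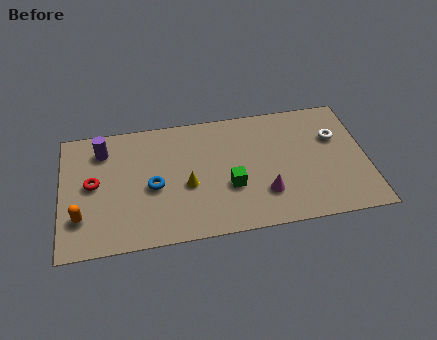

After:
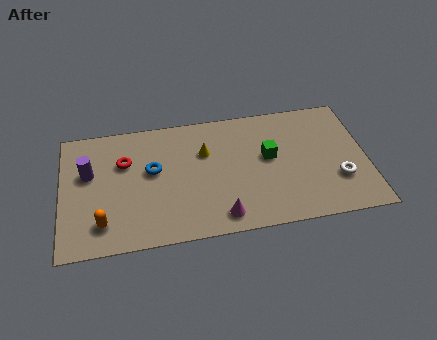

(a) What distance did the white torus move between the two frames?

2.6

The white torus moved from about (13.0, 5.0) to (13.0, 2.4), a distance of √(0.0² + 2.6²) ≈ 2.6.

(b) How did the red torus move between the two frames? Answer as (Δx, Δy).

(1.5, 1.1)

From the two frames, the red torus sits at roughly (1.5, 4.0) before and (3.0, 5.1) after.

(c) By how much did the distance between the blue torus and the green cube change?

+1.9

They were about 3.6 units apart before and 5.5 after — 1.9 units further apart.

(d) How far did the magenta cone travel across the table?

2.3

From (9.5, 2.1) to (7.4, 1.1), the magenta cone covered √(2.1² + 1.0²) ≈ 2.3 units.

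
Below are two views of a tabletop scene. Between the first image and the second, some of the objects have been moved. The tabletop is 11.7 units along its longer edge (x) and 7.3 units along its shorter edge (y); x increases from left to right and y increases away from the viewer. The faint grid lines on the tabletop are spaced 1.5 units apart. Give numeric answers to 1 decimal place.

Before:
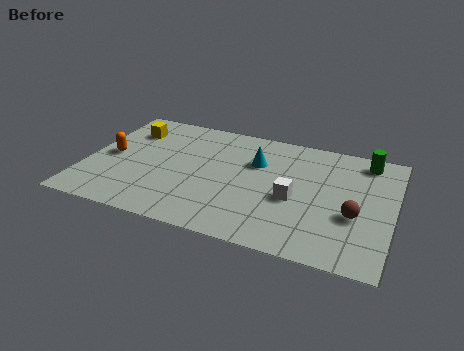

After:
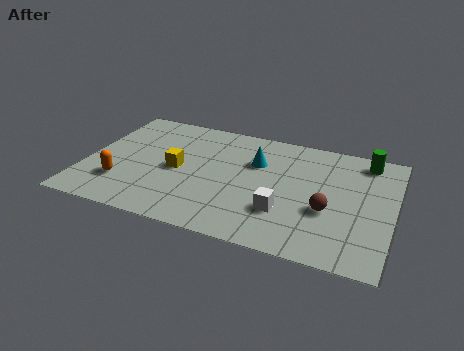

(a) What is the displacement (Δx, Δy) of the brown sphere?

(-1.0, 0.0)

The brown sphere started near (10.3, 2.8) and ended near (9.3, 2.8).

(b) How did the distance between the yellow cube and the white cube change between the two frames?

-2.6

Before: roughly 7.0 units apart; after: 4.4. That's 2.6 units closer together.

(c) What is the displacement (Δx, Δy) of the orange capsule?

(0.6, -1.6)

The orange capsule was at about (0.9, 3.6) and moved to about (1.5, 2.0).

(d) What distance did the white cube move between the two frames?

0.9

The white cube moved from about (8.0, 3.1) to (7.7, 2.2), a distance of √(0.3² + 0.9²) ≈ 0.9.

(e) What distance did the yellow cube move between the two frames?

2.9

The yellow cube was near (1.4, 5.5) before and (3.5, 3.5) after, so it travelled √(2.1² + 2.0²) ≈ 2.9 units.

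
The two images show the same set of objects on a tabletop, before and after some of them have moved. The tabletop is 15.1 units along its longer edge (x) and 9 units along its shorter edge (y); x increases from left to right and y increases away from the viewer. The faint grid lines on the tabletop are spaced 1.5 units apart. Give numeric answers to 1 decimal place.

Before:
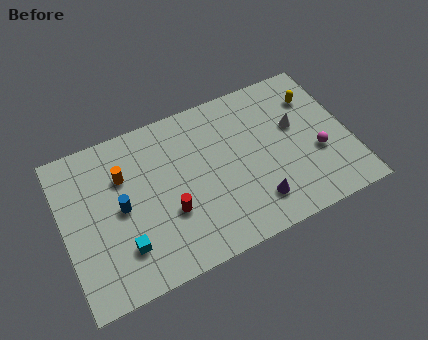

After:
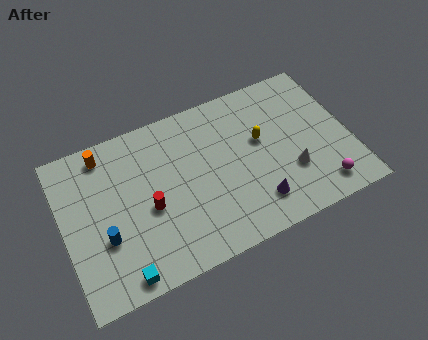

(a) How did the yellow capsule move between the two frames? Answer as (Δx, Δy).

(-3.1, -1.4)

From the two frames, the yellow capsule sits at roughly (13.6, 6.7) before and (10.5, 5.3) after.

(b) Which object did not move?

the purple cone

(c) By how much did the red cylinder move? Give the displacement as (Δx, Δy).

(-1.0, 0.7)

From the two frames, the red cylinder sits at roughly (5.4, 3.2) before and (4.4, 3.9) after.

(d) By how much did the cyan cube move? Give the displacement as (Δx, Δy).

(-0.3, -1.4)

The cyan cube started near (2.9, 2.3) and ended near (2.6, 0.9).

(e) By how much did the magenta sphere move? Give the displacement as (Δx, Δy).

(-0.1, -2.0)

From the two frames, the magenta sphere sits at roughly (13.3, 3.4) before and (13.2, 1.4) after.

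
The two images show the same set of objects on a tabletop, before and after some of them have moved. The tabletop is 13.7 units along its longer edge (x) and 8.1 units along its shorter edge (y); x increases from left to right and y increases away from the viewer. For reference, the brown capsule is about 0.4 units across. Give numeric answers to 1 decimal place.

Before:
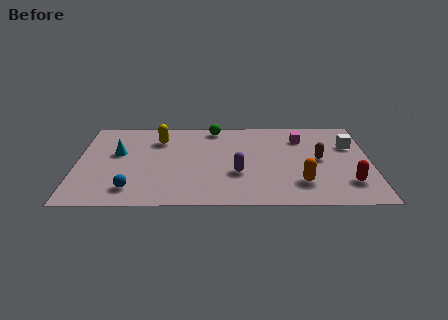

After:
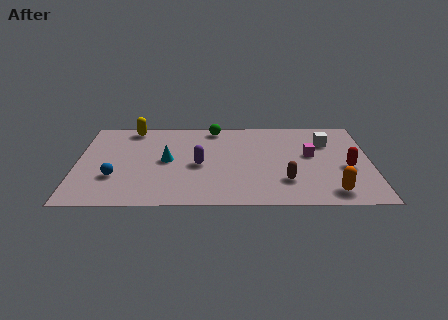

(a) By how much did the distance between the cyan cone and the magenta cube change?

-2.0

Before: roughly 8.7 units apart; after: 6.7. That's 2.0 units closer together.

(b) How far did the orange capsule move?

1.6

The orange capsule was near (10.4, 2.0) before and (11.8, 1.2) after, so it travelled √(1.4² + 0.8²) ≈ 1.6 units.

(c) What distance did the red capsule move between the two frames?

1.4

From (12.6, 2.0) to (12.6, 3.4), the red capsule covered √(0.0² + 1.4²) ≈ 1.4 units.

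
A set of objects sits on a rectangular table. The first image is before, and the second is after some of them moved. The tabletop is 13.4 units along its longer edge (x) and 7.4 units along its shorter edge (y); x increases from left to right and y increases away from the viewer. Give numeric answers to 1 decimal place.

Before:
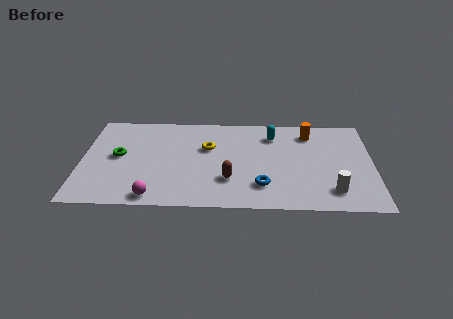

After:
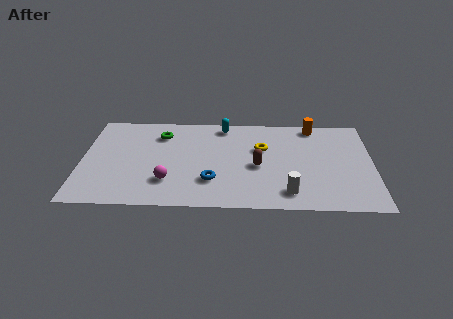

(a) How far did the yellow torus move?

2.5

From (5.8, 4.7) to (8.3, 4.7), the yellow torus covered √(2.5² + 0.0²) ≈ 2.5 units.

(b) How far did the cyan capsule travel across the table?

2.4

The cyan capsule was near (8.8, 5.8) before and (6.5, 6.5) after, so it travelled √(2.3² + 0.7²) ≈ 2.4 units.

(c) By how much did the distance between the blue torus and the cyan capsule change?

+0.4

The distance was about 4.0 in the first image and 4.4 in the second, so they moved 0.4 units further apart.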